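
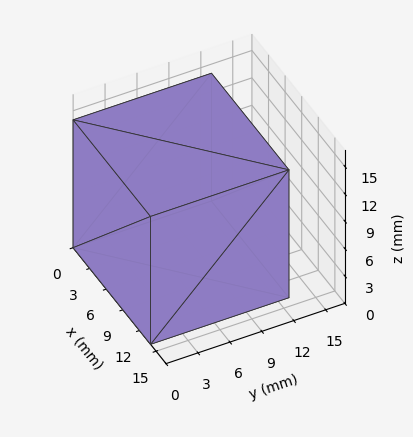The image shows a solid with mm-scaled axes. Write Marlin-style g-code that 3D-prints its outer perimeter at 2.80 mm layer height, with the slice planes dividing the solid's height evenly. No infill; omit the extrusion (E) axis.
Reading the render: the shape is a rectangular box, roughly 14 × 13 mm footprint and 14 mm tall (dimensions read to the nearest mm from the axis ticks). For the g-code, the solid's height is divided into equal slices at the stated Δz and each level perimeter traced with G1 moves after a G0 lift.

; perimeter-only toolpath
G21 ; units = mm
G90 ; absolute positioning
G28 ; home
; layer 1
G0 Z2.80
G0 X0.00 Y0.00
G1 X14.00 Y0.00
G1 X14.00 Y13.00
G1 X0.00 Y13.00
G1 X0.00 Y0.00
; layer 2
G0 Z5.60
G0 X0.00 Y0.00
G1 X14.00 Y0.00
G1 X14.00 Y13.00
G1 X0.00 Y13.00
G1 X0.00 Y0.00
; layer 3
G0 Z8.40
G0 X0.00 Y0.00
G1 X14.00 Y0.00
G1 X14.00 Y13.00
G1 X0.00 Y13.00
G1 X0.00 Y0.00
; layer 4
G0 Z11.20
G0 X0.00 Y0.00
G1 X14.00 Y0.00
G1 X14.00 Y13.00
G1 X0.00 Y13.00
G1 X0.00 Y0.00
; layer 5
G0 Z14.00
G0 X0.00 Y0.00
G1 X14.00 Y0.00
G1 X14.00 Y13.00
G1 X0.00 Y13.00
G1 X0.00 Y0.00
M2 ; end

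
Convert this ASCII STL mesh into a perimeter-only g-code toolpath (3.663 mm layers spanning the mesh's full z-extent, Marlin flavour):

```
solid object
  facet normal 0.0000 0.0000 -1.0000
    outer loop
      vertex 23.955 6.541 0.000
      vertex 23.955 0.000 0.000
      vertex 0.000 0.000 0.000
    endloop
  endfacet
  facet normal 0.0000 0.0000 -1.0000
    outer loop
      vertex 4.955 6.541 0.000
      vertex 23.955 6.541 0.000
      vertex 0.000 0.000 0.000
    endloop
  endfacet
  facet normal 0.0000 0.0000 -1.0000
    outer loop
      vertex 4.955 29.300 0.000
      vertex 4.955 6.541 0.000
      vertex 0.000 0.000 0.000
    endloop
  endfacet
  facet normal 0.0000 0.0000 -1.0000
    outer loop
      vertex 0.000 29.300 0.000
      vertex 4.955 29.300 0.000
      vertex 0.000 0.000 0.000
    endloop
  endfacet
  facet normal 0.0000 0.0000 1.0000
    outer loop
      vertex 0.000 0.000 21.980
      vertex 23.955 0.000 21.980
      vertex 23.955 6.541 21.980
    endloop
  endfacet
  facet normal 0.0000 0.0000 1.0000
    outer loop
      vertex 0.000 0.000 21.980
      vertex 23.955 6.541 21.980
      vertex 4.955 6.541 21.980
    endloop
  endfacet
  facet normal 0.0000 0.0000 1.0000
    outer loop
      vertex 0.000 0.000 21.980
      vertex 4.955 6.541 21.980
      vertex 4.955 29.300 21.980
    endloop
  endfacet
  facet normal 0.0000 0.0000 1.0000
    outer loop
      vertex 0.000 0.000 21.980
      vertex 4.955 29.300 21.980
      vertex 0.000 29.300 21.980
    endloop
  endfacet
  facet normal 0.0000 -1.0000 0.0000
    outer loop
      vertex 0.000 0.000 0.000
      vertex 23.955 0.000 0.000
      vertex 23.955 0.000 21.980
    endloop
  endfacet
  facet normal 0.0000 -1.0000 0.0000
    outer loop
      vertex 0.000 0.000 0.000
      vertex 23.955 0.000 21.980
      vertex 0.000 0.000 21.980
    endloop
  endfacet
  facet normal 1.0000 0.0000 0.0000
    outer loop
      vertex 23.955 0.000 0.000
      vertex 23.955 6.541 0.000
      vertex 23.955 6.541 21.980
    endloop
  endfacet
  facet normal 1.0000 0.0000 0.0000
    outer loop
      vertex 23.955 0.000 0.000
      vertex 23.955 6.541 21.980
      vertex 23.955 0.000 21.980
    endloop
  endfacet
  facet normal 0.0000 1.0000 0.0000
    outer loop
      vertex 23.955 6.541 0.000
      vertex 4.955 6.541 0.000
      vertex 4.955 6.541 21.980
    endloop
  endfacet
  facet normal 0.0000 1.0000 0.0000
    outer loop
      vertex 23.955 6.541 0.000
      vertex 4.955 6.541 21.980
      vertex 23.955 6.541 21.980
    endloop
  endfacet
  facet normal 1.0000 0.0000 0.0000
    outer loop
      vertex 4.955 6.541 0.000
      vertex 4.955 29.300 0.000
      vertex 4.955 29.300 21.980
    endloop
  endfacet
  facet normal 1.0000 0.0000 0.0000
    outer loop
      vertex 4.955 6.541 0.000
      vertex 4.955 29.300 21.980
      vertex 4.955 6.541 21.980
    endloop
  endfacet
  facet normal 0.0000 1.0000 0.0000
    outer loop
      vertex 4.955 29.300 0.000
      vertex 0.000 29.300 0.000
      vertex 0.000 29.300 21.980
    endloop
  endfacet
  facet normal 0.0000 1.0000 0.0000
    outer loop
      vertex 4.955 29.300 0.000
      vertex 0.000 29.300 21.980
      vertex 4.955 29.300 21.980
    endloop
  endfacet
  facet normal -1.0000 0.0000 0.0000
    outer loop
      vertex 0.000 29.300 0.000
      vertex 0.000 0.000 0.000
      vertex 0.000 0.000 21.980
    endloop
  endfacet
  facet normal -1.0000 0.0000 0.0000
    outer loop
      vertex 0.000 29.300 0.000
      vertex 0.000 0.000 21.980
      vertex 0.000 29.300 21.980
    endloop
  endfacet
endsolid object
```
; perimeter-only toolpath
G21 ; units = mm
G90 ; absolute positioning
G28 ; home
; layer 1
G0 Z3.663
G0 X0.000 Y0.000
G1 X23.955 Y0.000
G1 X23.955 Y6.541
G1 X4.955 Y6.541
G1 X4.955 Y29.300
G1 X0.000 Y29.300
G1 X0.000 Y0.000
; layer 2
G0 Z7.327
G0 X0.000 Y0.000
G1 X23.955 Y0.000
G1 X23.955 Y6.541
G1 X4.955 Y6.541
G1 X4.955 Y29.300
G1 X0.000 Y29.300
G1 X0.000 Y0.000
; layer 3
G0 Z10.990
G0 X0.000 Y0.000
G1 X23.955 Y0.000
G1 X23.955 Y6.541
G1 X4.955 Y6.541
G1 X4.955 Y29.300
G1 X0.000 Y29.300
G1 X0.000 Y0.000
; layer 4
G0 Z14.653
G0 X0.000 Y0.000
G1 X23.955 Y0.000
G1 X23.955 Y6.541
G1 X4.955 Y6.541
G1 X4.955 Y29.300
G1 X0.000 Y29.300
G1 X0.000 Y0.000
; layer 5
G0 Z18.317
G0 X0.000 Y0.000
G1 X23.955 Y0.000
G1 X23.955 Y6.541
G1 X4.955 Y6.541
G1 X4.955 Y29.300
G1 X0.000 Y29.300
G1 X0.000 Y0.000
; layer 6
G0 Z21.980
G0 X0.000 Y0.000
G1 X23.955 Y0.000
G1 X23.955 Y6.541
G1 X4.955 Y6.541
G1 X4.955 Y29.300
G1 X0.000 Y29.300
G1 X0.000 Y0.000
M2 ; end

The solid is an L-shaped prism: outer 24 × 29.3 mm, arm thicknesses ≈ 6.54 mm (horizontal) and 4.96 mm (vertical), extruded 22 mm in z. Slicing at Δz = 3.663 mm — 6 equal slices spanning the solid's height, so layer i sits at z = i·h/6 — gives 6 non-empty perimeters. Each is a 6-segment closed polygon; G0 lifts to the layer z and rapids to the start vertex, then G1 traces the edges.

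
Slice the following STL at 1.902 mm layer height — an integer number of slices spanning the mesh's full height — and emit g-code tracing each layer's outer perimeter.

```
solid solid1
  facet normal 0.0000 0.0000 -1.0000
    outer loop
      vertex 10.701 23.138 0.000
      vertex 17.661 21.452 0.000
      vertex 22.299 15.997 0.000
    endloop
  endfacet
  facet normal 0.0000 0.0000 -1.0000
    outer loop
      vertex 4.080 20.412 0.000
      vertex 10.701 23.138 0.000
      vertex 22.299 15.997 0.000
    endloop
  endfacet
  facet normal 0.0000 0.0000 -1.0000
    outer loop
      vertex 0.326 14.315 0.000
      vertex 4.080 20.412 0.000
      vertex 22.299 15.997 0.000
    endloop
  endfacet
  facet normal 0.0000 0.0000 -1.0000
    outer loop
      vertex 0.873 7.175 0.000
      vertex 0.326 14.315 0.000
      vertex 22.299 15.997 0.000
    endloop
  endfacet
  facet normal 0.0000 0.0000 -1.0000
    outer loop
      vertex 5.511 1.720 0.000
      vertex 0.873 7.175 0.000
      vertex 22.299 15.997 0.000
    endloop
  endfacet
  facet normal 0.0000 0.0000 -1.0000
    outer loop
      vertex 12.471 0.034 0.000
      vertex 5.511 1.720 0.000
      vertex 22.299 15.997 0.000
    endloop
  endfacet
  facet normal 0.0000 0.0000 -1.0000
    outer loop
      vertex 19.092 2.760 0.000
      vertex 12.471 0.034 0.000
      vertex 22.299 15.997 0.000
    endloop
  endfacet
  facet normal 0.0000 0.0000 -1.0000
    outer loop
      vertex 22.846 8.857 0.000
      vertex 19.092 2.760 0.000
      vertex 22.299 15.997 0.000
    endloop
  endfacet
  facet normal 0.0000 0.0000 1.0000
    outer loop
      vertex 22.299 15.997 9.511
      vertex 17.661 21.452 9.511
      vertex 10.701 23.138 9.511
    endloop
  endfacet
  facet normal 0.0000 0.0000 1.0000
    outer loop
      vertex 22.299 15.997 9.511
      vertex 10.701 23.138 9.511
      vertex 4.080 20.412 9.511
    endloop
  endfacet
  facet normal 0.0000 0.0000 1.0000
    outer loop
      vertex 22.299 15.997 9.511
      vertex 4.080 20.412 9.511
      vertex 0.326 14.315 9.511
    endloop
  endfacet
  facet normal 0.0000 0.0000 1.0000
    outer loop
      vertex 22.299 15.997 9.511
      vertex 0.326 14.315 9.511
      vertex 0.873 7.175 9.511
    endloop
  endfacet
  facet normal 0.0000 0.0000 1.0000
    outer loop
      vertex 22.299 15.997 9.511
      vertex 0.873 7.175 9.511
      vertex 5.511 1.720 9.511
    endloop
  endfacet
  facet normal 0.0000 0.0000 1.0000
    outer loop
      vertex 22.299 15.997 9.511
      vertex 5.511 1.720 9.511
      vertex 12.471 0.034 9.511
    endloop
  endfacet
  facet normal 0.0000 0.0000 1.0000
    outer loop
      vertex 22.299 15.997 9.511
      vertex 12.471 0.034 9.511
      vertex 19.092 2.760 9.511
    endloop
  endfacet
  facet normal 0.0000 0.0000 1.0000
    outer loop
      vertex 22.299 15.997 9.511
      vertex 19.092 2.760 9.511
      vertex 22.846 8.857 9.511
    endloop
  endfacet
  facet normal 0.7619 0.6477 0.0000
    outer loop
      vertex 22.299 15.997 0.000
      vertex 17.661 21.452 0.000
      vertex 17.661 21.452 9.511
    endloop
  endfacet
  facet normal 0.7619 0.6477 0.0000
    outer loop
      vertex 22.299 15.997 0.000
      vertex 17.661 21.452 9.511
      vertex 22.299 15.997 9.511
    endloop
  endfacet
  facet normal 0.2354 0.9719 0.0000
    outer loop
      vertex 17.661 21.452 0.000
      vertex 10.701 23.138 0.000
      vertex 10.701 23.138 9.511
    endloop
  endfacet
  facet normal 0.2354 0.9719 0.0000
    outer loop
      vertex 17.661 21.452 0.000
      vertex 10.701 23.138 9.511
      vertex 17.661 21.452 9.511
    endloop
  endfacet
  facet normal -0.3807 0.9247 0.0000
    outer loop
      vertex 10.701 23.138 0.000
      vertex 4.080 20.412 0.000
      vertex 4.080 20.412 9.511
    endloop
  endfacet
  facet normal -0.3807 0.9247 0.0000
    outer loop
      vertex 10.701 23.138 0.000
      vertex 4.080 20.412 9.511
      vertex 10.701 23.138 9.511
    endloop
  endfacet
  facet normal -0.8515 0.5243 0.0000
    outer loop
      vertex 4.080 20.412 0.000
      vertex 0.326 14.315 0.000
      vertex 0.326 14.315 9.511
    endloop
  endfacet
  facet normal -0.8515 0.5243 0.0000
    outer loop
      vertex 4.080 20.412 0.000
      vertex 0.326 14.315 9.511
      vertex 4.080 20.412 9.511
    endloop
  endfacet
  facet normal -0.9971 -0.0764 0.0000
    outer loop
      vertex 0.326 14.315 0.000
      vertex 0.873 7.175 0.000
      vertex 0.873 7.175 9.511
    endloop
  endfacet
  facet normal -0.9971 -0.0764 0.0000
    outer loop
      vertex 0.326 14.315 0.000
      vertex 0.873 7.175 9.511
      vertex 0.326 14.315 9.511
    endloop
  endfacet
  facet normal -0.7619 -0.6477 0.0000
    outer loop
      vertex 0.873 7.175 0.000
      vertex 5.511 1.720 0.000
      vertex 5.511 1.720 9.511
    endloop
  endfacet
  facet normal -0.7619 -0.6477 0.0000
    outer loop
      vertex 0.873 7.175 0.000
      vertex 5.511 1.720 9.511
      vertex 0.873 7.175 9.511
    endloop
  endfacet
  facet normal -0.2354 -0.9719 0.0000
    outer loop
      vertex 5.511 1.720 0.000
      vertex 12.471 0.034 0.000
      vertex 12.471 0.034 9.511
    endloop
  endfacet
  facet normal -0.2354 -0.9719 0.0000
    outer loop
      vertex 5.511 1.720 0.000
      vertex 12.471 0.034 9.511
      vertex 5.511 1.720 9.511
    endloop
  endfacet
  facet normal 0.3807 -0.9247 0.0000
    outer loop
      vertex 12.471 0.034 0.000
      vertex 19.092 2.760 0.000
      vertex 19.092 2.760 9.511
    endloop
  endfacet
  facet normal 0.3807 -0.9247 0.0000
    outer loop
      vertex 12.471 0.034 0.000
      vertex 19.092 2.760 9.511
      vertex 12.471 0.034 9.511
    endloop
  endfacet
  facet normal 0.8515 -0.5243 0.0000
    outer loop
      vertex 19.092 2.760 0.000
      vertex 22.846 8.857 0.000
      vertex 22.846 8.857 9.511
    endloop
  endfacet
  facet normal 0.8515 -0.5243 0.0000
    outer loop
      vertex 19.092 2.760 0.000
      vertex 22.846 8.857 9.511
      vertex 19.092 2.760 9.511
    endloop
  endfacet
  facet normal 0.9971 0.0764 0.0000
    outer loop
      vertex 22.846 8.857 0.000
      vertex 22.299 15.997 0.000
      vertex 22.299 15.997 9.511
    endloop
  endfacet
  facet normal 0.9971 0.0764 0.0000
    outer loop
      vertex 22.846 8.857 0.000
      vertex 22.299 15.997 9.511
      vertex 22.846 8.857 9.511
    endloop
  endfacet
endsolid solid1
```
; perimeter-only toolpath
G21 ; units = mm
G90 ; absolute positioning
G28 ; home
; layer 1
G0 Z1.902
G0 X22.299 Y15.997
G1 X17.661 Y21.452
G1 X10.701 Y23.138
G1 X4.080 Y20.412
G1 X0.326 Y14.315
G1 X0.873 Y7.175
G1 X5.511 Y1.720
G1 X12.471 Y0.034
G1 X19.092 Y2.760
G1 X22.846 Y8.857
G1 X22.299 Y15.997
; layer 2
G0 Z3.804
G0 X22.299 Y15.997
G1 X17.661 Y21.452
G1 X10.701 Y23.138
G1 X4.080 Y20.412
G1 X0.326 Y14.315
G1 X0.873 Y7.175
G1 X5.511 Y1.720
G1 X12.471 Y0.034
G1 X19.092 Y2.760
G1 X22.846 Y8.857
G1 X22.299 Y15.997
; layer 3
G0 Z5.707
G0 X22.299 Y15.997
G1 X17.661 Y21.452
G1 X10.701 Y23.138
G1 X4.080 Y20.412
G1 X0.326 Y14.315
G1 X0.873 Y7.175
G1 X5.511 Y1.720
G1 X12.471 Y0.034
G1 X19.092 Y2.760
G1 X22.846 Y8.857
G1 X22.299 Y15.997
; layer 4
G0 Z7.609
G0 X22.299 Y15.997
G1 X17.661 Y21.452
G1 X10.701 Y23.138
G1 X4.080 Y20.412
G1 X0.326 Y14.315
G1 X0.873 Y7.175
G1 X5.511 Y1.720
G1 X12.471 Y0.034
G1 X19.092 Y2.760
G1 X22.846 Y8.857
G1 X22.299 Y15.997
; layer 5
G0 Z9.511
G0 X22.299 Y15.997
G1 X17.661 Y21.452
G1 X10.701 Y23.138
G1 X4.080 Y20.412
G1 X0.326 Y14.315
G1 X0.873 Y7.175
G1 X5.511 Y1.720
G1 X12.471 Y0.034
G1 X19.092 Y2.760
G1 X22.846 Y8.857
G1 X22.299 Y15.997
M2 ; end

The solid is a regular 10-sided prism (a cylinder approximated with 10 flat sides), circumscribed radius ≈ 11.6 mm, height ≈ 9.51 mm. Slicing at Δz = 1.902 mm — 5 equal slices spanning the solid's height, so layer i sits at z = i·h/5 — gives 5 non-empty perimeters. Each is a 10-segment closed polygon; G0 lifts to the layer z and rapids to the start vertex, then G1 traces the edges.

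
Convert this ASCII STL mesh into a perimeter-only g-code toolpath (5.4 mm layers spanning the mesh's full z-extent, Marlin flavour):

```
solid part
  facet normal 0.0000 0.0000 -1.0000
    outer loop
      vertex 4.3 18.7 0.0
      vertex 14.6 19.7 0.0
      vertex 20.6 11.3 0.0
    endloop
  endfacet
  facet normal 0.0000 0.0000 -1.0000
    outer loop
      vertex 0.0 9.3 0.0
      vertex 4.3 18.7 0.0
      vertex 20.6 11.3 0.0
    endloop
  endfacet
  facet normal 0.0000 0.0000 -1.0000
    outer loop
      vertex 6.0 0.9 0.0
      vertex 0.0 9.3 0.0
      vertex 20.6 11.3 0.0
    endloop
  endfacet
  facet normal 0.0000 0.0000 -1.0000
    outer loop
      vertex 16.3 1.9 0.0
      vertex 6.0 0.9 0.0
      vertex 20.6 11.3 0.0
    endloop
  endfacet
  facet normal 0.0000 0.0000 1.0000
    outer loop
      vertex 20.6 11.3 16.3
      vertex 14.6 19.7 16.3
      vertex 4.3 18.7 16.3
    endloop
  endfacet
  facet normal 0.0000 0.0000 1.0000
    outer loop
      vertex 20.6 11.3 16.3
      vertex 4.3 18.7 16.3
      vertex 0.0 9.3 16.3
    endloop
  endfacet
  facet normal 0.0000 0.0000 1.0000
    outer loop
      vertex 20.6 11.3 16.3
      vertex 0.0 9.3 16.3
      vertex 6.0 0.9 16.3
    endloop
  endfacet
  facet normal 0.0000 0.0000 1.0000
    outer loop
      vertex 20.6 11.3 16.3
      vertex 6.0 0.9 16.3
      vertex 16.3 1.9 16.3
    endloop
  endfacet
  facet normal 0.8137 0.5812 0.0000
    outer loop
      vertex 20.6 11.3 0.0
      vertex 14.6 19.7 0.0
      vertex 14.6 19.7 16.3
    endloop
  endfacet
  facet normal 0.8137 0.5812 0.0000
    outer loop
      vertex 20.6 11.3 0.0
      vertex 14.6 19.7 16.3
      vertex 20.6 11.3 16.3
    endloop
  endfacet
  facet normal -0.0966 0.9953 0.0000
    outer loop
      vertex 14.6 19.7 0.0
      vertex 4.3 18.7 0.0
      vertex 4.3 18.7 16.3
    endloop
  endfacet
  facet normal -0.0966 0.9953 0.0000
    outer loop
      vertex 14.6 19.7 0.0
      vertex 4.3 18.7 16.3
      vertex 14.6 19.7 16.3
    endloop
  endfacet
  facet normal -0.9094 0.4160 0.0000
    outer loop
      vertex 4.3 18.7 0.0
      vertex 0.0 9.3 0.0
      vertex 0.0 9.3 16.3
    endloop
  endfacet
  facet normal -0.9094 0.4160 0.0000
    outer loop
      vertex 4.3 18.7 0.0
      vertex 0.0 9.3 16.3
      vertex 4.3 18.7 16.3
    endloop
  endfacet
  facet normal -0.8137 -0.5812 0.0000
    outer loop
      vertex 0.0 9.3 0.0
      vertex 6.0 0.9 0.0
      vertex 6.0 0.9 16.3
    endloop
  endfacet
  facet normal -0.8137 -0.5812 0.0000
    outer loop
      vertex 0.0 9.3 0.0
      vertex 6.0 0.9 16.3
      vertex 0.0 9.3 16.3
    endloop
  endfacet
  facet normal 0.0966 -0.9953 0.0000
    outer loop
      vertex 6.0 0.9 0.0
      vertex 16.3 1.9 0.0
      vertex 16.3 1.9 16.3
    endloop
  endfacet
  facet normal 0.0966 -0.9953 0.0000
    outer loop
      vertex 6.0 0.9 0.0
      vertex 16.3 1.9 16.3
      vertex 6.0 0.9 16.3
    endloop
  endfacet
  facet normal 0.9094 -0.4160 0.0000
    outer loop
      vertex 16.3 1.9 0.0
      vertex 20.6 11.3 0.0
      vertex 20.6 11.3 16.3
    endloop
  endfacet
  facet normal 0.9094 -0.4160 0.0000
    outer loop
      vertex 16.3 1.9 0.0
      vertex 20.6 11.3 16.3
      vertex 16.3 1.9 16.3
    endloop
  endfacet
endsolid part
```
; perimeter-only toolpath
G21 ; units = mm
G90 ; absolute positioning
G28 ; home
; layer 1
G0 Z5.4
G0 X20.6 Y11.3
G1 X14.6 Y19.7
G1 X4.3 Y18.7
G1 X0.0 Y9.3
G1 X6.0 Y0.9
G1 X16.3 Y1.9
G1 X20.6 Y11.3
; layer 2
G0 Z10.9
G0 X20.6 Y11.3
G1 X14.6 Y19.7
G1 X4.3 Y18.7
G1 X0.0 Y9.3
G1 X6.0 Y0.9
G1 X16.3 Y1.9
G1 X20.6 Y11.3
; layer 3
G0 Z16.3
G0 X20.6 Y11.3
G1 X14.6 Y19.7
G1 X4.3 Y18.7
G1 X0.0 Y9.3
G1 X6.0 Y0.9
G1 X16.3 Y1.9
G1 X20.6 Y11.3
M2 ; end

The solid is a regular 6-sided prism (a cylinder approximated with 6 flat sides), circumscribed radius ≈ 10.3 mm, height ≈ 16.3 mm. Slicing at Δz = 5.4 mm — 3 equal slices spanning the solid's height, so layer i sits at z = i·h/3 — gives 3 non-empty perimeters. Each is a 6-segment closed polygon; G0 lifts to the layer z and rapids to the start vertex, then G1 traces the edges.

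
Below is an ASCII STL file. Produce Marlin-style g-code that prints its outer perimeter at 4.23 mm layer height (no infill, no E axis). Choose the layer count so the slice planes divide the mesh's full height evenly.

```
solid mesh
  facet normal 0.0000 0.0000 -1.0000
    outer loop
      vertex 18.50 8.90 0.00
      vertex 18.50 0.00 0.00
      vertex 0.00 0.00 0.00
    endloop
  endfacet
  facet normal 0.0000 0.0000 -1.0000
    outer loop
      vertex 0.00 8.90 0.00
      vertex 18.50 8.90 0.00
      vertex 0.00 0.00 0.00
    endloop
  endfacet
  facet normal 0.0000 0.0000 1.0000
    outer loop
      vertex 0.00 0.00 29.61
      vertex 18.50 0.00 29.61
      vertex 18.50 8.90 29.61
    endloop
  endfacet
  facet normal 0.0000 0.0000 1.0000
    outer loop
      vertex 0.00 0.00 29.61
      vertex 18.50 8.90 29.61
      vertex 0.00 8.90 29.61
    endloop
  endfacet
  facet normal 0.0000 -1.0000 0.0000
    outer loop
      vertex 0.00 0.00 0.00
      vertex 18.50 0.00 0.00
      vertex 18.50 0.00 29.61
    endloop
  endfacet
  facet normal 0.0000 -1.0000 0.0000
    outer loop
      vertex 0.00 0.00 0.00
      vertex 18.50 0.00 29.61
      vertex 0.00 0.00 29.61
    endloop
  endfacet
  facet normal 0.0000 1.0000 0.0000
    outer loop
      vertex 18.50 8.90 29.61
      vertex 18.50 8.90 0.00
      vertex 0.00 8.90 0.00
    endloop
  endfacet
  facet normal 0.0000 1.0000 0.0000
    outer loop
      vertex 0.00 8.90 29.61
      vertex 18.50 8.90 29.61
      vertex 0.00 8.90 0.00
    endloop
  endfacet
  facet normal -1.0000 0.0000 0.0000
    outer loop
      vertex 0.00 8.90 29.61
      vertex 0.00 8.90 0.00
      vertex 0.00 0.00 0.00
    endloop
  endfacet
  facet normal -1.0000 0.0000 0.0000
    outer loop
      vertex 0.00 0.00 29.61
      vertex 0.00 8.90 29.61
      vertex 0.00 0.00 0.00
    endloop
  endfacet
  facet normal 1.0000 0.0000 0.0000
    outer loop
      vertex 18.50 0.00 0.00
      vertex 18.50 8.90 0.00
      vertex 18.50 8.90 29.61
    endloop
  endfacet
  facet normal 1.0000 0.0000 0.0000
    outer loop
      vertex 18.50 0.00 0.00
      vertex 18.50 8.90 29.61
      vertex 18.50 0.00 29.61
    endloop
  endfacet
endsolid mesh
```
; perimeter-only toolpath
G21 ; units = mm
G90 ; absolute positioning
G28 ; home
; layer 1
G0 Z4.23
G0 X0.00 Y0.00
G1 X18.50 Y0.00
G1 X18.50 Y8.90
G1 X0.00 Y8.90
G1 X0.00 Y0.00
; layer 2
G0 Z8.46
G0 X0.00 Y0.00
G1 X18.50 Y0.00
G1 X18.50 Y8.90
G1 X0.00 Y8.90
G1 X0.00 Y0.00
; layer 3
G0 Z12.69
G0 X0.00 Y0.00
G1 X18.50 Y0.00
G1 X18.50 Y8.90
G1 X0.00 Y8.90
G1 X0.00 Y0.00
; layer 4
G0 Z16.92
G0 X0.00 Y0.00
G1 X18.50 Y0.00
G1 X18.50 Y8.90
G1 X0.00 Y8.90
G1 X0.00 Y0.00
; layer 5
G0 Z21.15
G0 X0.00 Y0.00
G1 X18.50 Y0.00
G1 X18.50 Y8.90
G1 X0.00 Y8.90
G1 X0.00 Y0.00
; layer 6
G0 Z25.38
G0 X0.00 Y0.00
G1 X18.50 Y0.00
G1 X18.50 Y8.90
G1 X0.00 Y8.90
G1 X0.00 Y0.00
; layer 7
G0 Z29.61
G0 X0.00 Y0.00
G1 X18.50 Y0.00
G1 X18.50 Y8.90
G1 X0.00 Y8.90
G1 X0.00 Y0.00
M2 ; end

The solid is a rectangular box, roughly 18.5 × 8.9 mm footprint and 29.6 mm tall. Slicing at Δz = 4.23 mm — 7 equal slices spanning the solid's height, so layer i sits at z = i·h/7 — gives 7 non-empty perimeters. Each is a 4-segment closed polygon; G0 lifts to the layer z and rapids to the start vertex, then G1 traces the edges.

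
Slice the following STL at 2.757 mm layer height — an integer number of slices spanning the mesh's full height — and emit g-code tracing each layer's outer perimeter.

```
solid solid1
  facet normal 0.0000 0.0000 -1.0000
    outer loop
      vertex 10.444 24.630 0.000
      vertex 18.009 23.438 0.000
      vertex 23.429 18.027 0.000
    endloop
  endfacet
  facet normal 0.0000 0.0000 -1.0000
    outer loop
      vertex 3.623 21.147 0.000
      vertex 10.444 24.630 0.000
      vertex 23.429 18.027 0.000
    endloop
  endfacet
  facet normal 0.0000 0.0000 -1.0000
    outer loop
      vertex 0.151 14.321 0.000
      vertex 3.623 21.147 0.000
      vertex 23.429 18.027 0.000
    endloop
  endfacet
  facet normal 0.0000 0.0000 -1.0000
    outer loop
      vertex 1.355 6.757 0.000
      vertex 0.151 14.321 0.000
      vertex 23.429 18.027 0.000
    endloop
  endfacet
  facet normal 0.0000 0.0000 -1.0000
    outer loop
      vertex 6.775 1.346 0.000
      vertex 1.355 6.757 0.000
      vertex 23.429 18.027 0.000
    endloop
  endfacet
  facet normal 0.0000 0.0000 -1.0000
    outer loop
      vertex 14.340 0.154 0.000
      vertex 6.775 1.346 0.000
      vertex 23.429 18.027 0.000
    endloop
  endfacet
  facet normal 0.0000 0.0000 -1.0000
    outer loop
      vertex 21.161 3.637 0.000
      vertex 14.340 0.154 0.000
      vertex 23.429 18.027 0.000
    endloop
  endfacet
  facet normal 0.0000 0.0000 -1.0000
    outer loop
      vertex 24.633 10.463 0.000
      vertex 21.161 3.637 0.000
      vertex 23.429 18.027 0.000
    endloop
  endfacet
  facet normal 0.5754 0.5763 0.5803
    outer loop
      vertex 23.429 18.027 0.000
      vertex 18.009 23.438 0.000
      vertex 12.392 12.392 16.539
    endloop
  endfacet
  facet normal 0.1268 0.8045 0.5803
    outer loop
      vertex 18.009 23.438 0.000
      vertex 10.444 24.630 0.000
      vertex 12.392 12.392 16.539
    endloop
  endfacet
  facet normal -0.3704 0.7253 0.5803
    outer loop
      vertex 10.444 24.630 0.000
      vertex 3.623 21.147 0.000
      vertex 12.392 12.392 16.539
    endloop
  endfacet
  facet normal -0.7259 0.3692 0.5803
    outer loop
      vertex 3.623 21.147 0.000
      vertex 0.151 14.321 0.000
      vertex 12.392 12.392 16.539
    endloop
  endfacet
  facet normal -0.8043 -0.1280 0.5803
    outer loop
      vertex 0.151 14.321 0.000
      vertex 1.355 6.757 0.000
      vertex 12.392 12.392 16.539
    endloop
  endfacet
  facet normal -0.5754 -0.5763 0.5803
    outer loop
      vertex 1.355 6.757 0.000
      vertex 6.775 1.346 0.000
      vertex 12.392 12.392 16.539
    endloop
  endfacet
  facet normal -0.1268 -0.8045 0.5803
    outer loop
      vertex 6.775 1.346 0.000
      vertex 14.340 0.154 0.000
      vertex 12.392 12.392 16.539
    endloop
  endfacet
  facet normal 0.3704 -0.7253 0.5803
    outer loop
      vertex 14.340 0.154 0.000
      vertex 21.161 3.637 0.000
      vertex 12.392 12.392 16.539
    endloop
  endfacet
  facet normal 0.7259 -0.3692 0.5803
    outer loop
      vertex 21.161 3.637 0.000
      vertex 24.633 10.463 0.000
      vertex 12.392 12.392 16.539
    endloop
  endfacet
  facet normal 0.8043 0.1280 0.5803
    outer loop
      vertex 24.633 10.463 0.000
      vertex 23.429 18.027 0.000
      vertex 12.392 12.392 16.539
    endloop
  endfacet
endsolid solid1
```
; perimeter-only toolpath
G21 ; units = mm
G90 ; absolute positioning
G28 ; home
; layer 1
G0 Z2.757
G0 X21.589 Y17.088
G1 X17.073 Y21.597
G1 X10.769 Y22.590
G1 X5.085 Y19.688
G1 X2.191 Y14.000
G1 X3.195 Y7.696
G1 X7.711 Y3.187
G1 X14.015 Y2.194
G1 X19.700 Y5.096
G1 X22.593 Y10.784
G1 X21.589 Y17.088
; layer 2
G0 Z5.513
G0 X19.750 Y16.149
G1 X16.137 Y19.756
G1 X11.093 Y20.551
G1 X6.546 Y18.229
G1 X4.231 Y13.678
G1 X5.034 Y8.635
G1 X8.647 Y5.028
G1 X13.691 Y4.233
G1 X18.238 Y6.555
G1 X20.553 Y11.106
G1 X19.750 Y16.149
; layer 3
G0 Z8.270
G0 X17.910 Y15.210
G1 X15.200 Y17.915
G1 X11.418 Y18.511
G1 X8.008 Y16.770
G1 X6.271 Y13.357
G1 X6.873 Y9.575
G1 X9.584 Y6.869
G1 X13.366 Y6.273
G1 X16.776 Y8.014
G1 X18.512 Y11.427
G1 X17.910 Y15.210
; layer 4
G0 Z11.026
G0 X16.071 Y14.270
G1 X14.264 Y16.074
G1 X11.743 Y16.471
G1 X9.469 Y15.310
G1 X8.312 Y13.035
G1 X8.713 Y10.514
G1 X10.520 Y8.710
G1 X13.041 Y8.313
G1 X15.315 Y9.474
G1 X16.472 Y11.749
G1 X16.071 Y14.270
; layer 5
G0 Z13.783
G0 X14.231 Y13.331
G1 X13.328 Y14.233
G1 X12.067 Y14.432
G1 X10.930 Y13.851
G1 X10.352 Y12.713
G1 X10.553 Y11.453
G1 X11.456 Y10.551
G1 X12.717 Y10.352
G1 X13.853 Y10.933
G1 X14.432 Y12.070
G1 X14.231 Y13.331
M2 ; end

The solid is a regular 10-sided pyramid, base circumscribed radius ≈ 12.4 mm, apex at z ≈ 16.5 mm. Slicing at Δz = 2.757 mm — 6 equal slices spanning the solid's height, so layer i sits at z = i·h/6 — gives 5 non-empty perimeters. Each is a 10-segment closed polygon; G0 lifts to the layer z and rapids to the start vertex, then G1 traces the edges. The cross-section shrinks linearly with z (the slice at the apex is degenerate and omitted).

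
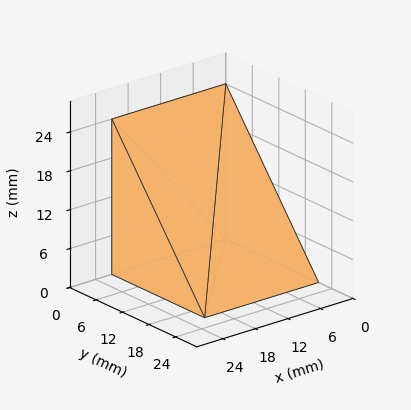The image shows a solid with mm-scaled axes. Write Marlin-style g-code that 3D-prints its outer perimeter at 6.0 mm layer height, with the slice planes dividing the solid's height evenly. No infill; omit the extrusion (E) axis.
Reading the render: the shape is a wedge (ramp): 21 × 21 mm base, rising to 24 mm along the y=0 edge and sloping linearly to z=0 at y=21 (dimensions read to the nearest mm from the axis ticks). For the g-code, the solid's height is divided into equal slices at the stated Δz and each level perimeter traced with G1 moves after a G0 lift.

; perimeter-only toolpath
G21 ; units = mm
G90 ; absolute positioning
G28 ; home
; layer 1
G0 Z6.0
G0 X0.0 Y0.0
G1 X21.0 Y0.0
G1 X21.0 Y15.8
G1 X0.0 Y15.8
G1 X0.0 Y0.0
; layer 2
G0 Z12.0
G0 X0.0 Y0.0
G1 X21.0 Y0.0
G1 X21.0 Y10.5
G1 X0.0 Y10.5
G1 X0.0 Y0.0
; layer 3
G0 Z18.0
G0 X0.0 Y0.0
G1 X21.0 Y0.0
G1 X21.0 Y5.2
G1 X0.0 Y5.2
G1 X0.0 Y0.0
M2 ; end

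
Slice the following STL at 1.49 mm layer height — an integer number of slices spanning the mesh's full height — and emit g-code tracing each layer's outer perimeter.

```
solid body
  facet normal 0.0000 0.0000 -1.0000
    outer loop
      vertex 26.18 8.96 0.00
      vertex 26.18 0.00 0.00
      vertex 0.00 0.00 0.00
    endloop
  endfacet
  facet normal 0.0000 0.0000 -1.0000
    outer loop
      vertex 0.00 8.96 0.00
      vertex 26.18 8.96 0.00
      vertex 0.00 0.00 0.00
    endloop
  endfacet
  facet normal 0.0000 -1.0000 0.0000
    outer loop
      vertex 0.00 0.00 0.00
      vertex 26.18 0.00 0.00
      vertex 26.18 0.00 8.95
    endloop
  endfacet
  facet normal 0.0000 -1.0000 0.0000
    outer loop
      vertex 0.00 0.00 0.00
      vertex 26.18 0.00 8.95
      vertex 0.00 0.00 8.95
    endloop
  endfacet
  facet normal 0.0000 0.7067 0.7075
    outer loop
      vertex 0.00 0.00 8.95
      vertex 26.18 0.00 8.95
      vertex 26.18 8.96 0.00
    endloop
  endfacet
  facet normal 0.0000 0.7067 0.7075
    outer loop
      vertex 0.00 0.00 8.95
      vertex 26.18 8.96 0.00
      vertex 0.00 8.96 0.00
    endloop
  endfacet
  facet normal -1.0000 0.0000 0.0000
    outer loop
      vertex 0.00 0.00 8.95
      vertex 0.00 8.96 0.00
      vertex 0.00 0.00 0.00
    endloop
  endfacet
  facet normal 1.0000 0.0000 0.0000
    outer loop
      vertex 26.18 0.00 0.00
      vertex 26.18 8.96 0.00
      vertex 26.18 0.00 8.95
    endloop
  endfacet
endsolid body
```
; perimeter-only toolpath
G21 ; units = mm
G90 ; absolute positioning
G28 ; home
; layer 1
G0 Z1.49
G0 X0.00 Y0.00
G1 X26.18 Y0.00
G1 X26.18 Y7.47
G1 X0.00 Y7.47
G1 X0.00 Y0.00
; layer 2
G0 Z2.98
G0 X0.00 Y0.00
G1 X26.18 Y0.00
G1 X26.18 Y5.97
G1 X0.00 Y5.97
G1 X0.00 Y0.00
; layer 3
G0 Z4.47
G0 X0.00 Y0.00
G1 X26.18 Y0.00
G1 X26.18 Y4.48
G1 X0.00 Y4.48
G1 X0.00 Y0.00
; layer 4
G0 Z5.97
G0 X0.00 Y0.00
G1 X26.18 Y0.00
G1 X26.18 Y2.99
G1 X0.00 Y2.99
G1 X0.00 Y0.00
; layer 5
G0 Z7.46
G0 X0.00 Y0.00
G1 X26.18 Y0.00
G1 X26.18 Y1.49
G1 X0.00 Y1.49
G1 X0.00 Y0.00
M2 ; end

The solid is a wedge (ramp): 26.2 × 8.96 mm base, rising to 8.95 mm along the y=0 edge and sloping linearly to z=0 at y=8.96. Slicing at Δz = 1.49 mm — 6 equal slices spanning the solid's height, so layer i sits at z = i·h/6 — gives 5 non-empty perimeters. Each is a 4-segment closed polygon; G0 lifts to the layer z and rapids to the start vertex, then G1 traces the edges. The cross-section shrinks linearly with z (the slice at the apex is degenerate and omitted).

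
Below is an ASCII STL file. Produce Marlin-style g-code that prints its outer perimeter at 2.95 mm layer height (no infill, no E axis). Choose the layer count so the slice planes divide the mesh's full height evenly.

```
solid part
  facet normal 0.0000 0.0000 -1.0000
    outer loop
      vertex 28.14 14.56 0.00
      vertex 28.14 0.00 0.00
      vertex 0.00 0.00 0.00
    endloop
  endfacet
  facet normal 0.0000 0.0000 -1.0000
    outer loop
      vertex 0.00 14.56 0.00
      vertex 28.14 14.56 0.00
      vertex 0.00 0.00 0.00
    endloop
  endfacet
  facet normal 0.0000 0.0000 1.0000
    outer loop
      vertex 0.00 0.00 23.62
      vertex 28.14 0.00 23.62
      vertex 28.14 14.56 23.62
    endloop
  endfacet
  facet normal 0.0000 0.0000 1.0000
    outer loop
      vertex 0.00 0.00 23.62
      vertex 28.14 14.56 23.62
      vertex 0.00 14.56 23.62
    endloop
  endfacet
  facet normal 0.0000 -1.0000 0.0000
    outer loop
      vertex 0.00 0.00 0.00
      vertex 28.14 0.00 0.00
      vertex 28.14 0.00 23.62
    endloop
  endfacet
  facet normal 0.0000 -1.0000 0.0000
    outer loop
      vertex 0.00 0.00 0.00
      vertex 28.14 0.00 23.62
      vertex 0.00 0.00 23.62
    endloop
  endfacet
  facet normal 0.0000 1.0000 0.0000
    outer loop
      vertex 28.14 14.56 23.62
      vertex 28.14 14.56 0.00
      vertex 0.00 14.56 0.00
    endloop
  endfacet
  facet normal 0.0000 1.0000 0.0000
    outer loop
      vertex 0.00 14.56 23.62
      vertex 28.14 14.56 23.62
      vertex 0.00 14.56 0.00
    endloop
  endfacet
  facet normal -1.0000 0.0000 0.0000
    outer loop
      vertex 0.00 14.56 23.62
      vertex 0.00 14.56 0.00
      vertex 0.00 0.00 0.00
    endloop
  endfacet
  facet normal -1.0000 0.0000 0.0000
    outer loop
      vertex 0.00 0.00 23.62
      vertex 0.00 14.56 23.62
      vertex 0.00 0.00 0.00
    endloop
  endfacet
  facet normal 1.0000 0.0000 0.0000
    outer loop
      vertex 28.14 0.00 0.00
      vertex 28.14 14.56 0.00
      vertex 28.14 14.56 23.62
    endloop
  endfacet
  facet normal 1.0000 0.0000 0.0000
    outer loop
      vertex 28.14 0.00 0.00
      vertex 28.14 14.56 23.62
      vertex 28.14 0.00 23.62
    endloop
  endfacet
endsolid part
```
; perimeter-only toolpath
G21 ; units = mm
G90 ; absolute positioning
G28 ; home
; layer 1
G0 Z2.95
G0 X0.00 Y0.00
G1 X28.14 Y0.00
G1 X28.14 Y14.56
G1 X0.00 Y14.56
G1 X0.00 Y0.00
; layer 2
G0 Z5.91
G0 X0.00 Y0.00
G1 X28.14 Y0.00
G1 X28.14 Y14.56
G1 X0.00 Y14.56
G1 X0.00 Y0.00
; layer 3
G0 Z8.86
G0 X0.00 Y0.00
G1 X28.14 Y0.00
G1 X28.14 Y14.56
G1 X0.00 Y14.56
G1 X0.00 Y0.00
; layer 4
G0 Z11.81
G0 X0.00 Y0.00
G1 X28.14 Y0.00
G1 X28.14 Y14.56
G1 X0.00 Y14.56
G1 X0.00 Y0.00
; layer 5
G0 Z14.76
G0 X0.00 Y0.00
G1 X28.14 Y0.00
G1 X28.14 Y14.56
G1 X0.00 Y14.56
G1 X0.00 Y0.00
; layer 6
G0 Z17.71
G0 X0.00 Y0.00
G1 X28.14 Y0.00
G1 X28.14 Y14.56
G1 X0.00 Y14.56
G1 X0.00 Y0.00
; layer 7
G0 Z20.67
G0 X0.00 Y0.00
G1 X28.14 Y0.00
G1 X28.14 Y14.56
G1 X0.00 Y14.56
G1 X0.00 Y0.00
; layer 8
G0 Z23.62
G0 X0.00 Y0.00
G1 X28.14 Y0.00
G1 X28.14 Y14.56
G1 X0.00 Y14.56
G1 X0.00 Y0.00
M2 ; end

The solid is a rectangular box, roughly 28.1 × 14.6 mm footprint and 23.6 mm tall. Slicing at Δz = 2.95 mm — 8 equal slices spanning the solid's height, so layer i sits at z = i·h/8 — gives 8 non-empty perimeters. Each is a 4-segment closed polygon; G0 lifts to the layer z and rapids to the start vertex, then G1 traces the edges.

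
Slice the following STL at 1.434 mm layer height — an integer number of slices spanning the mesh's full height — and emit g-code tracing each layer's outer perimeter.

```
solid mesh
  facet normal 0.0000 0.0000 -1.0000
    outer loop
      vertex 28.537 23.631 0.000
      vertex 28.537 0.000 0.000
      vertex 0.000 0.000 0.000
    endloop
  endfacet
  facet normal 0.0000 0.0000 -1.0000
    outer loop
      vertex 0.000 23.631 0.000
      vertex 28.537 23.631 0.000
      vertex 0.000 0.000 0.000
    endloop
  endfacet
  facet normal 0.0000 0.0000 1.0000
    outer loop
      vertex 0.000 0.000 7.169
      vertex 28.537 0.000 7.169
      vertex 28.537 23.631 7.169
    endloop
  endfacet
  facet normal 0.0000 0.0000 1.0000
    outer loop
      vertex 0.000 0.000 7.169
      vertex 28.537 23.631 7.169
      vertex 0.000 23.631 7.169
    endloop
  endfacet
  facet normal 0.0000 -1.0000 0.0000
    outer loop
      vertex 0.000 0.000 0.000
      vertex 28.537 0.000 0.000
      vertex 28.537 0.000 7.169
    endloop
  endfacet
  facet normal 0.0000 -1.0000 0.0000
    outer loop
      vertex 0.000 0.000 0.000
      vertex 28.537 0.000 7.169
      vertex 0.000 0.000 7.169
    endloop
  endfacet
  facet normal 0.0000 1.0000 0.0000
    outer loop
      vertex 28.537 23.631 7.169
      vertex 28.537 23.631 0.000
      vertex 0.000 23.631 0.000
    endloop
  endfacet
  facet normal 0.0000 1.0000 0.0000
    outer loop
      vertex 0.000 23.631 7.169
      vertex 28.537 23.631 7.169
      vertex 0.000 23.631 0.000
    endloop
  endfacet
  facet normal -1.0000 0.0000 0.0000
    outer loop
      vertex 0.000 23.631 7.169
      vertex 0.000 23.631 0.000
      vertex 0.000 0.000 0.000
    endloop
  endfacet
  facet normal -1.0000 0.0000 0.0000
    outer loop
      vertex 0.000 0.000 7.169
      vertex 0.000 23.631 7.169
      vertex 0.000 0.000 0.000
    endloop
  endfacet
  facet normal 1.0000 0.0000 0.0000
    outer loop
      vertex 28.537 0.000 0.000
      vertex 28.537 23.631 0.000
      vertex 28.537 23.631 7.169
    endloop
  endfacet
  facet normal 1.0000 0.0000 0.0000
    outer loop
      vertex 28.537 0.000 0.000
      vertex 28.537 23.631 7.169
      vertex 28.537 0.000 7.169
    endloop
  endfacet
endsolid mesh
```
; perimeter-only toolpath
G21 ; units = mm
G90 ; absolute positioning
G28 ; home
; layer 1
G0 Z1.434
G0 X0.000 Y0.000
G1 X28.537 Y0.000
G1 X28.537 Y23.631
G1 X0.000 Y23.631
G1 X0.000 Y0.000
; layer 2
G0 Z2.868
G0 X0.000 Y0.000
G1 X28.537 Y0.000
G1 X28.537 Y23.631
G1 X0.000 Y23.631
G1 X0.000 Y0.000
; layer 3
G0 Z4.301
G0 X0.000 Y0.000
G1 X28.537 Y0.000
G1 X28.537 Y23.631
G1 X0.000 Y23.631
G1 X0.000 Y0.000
; layer 4
G0 Z5.735
G0 X0.000 Y0.000
G1 X28.537 Y0.000
G1 X28.537 Y23.631
G1 X0.000 Y23.631
G1 X0.000 Y0.000
; layer 5
G0 Z7.169
G0 X0.000 Y0.000
G1 X28.537 Y0.000
G1 X28.537 Y23.631
G1 X0.000 Y23.631
G1 X0.000 Y0.000
M2 ; end

The solid is a rectangular box, roughly 28.5 × 23.6 mm footprint and 7.17 mm tall. Slicing at Δz = 1.434 mm — 5 equal slices spanning the solid's height, so layer i sits at z = i·h/5 — gives 5 non-empty perimeters. Each is a 4-segment closed polygon; G0 lifts to the layer z and rapids to the start vertex, then G1 traces the edges.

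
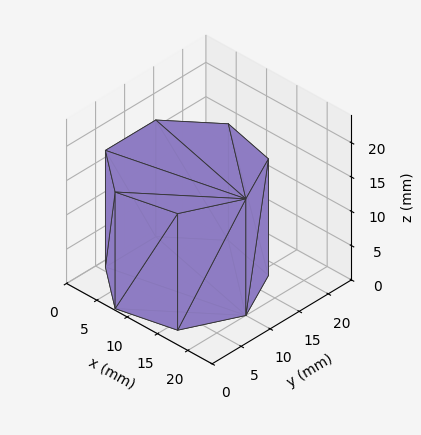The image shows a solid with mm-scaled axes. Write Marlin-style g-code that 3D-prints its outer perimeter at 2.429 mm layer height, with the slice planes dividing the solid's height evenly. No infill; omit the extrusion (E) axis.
Reading the render: the shape is a regular 7-sided prism (a cylinder approximated with 7 flat sides), circumscribed radius ≈ 10 mm, height ≈ 17 mm (dimensions read to the nearest mm from the axis ticks). For the g-code, the solid's height is divided into equal slices at the stated Δz and each level perimeter traced with G1 moves after a G0 lift.

; perimeter-only toolpath
G21 ; units = mm
G90 ; absolute positioning
G28 ; home
; layer 1
G0 Z2.429
G0 X20.000 Y10.000
G1 X16.235 Y17.818
G1 X7.775 Y19.749
G1 X0.990 Y14.339
G1 X0.990 Y5.661
G1 X7.775 Y0.251
G1 X16.235 Y2.182
G1 X20.000 Y10.000
; layer 2
G0 Z4.857
G0 X20.000 Y10.000
G1 X16.235 Y17.818
G1 X7.775 Y19.749
G1 X0.990 Y14.339
G1 X0.990 Y5.661
G1 X7.775 Y0.251
G1 X16.235 Y2.182
G1 X20.000 Y10.000
; layer 3
G0 Z7.286
G0 X20.000 Y10.000
G1 X16.235 Y17.818
G1 X7.775 Y19.749
G1 X0.990 Y14.339
G1 X0.990 Y5.661
G1 X7.775 Y0.251
G1 X16.235 Y2.182
G1 X20.000 Y10.000
; layer 4
G0 Z9.714
G0 X20.000 Y10.000
G1 X16.235 Y17.818
G1 X7.775 Y19.749
G1 X0.990 Y14.339
G1 X0.990 Y5.661
G1 X7.775 Y0.251
G1 X16.235 Y2.182
G1 X20.000 Y10.000
; layer 5
G0 Z12.143
G0 X20.000 Y10.000
G1 X16.235 Y17.818
G1 X7.775 Y19.749
G1 X0.990 Y14.339
G1 X0.990 Y5.661
G1 X7.775 Y0.251
G1 X16.235 Y2.182
G1 X20.000 Y10.000
; layer 6
G0 Z14.571
G0 X20.000 Y10.000
G1 X16.235 Y17.818
G1 X7.775 Y19.749
G1 X0.990 Y14.339
G1 X0.990 Y5.661
G1 X7.775 Y0.251
G1 X16.235 Y2.182
G1 X20.000 Y10.000
; layer 7
G0 Z17.000
G0 X20.000 Y10.000
G1 X16.235 Y17.818
G1 X7.775 Y19.749
G1 X0.990 Y14.339
G1 X0.990 Y5.661
G1 X7.775 Y0.251
G1 X16.235 Y2.182
G1 X20.000 Y10.000
M2 ; end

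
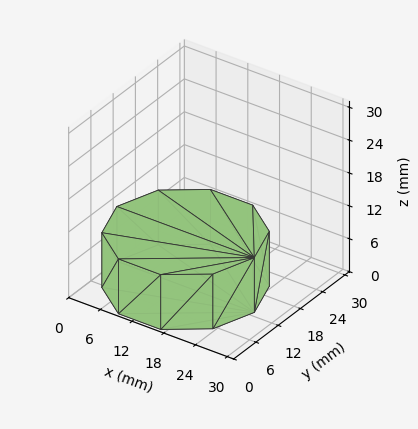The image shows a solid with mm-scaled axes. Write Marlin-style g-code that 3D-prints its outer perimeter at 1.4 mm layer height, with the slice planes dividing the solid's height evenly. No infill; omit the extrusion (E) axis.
Reading the render: the shape is a regular 10-sided prism (a cylinder approximated with 10 flat sides), circumscribed radius ≈ 13 mm, height ≈ 10 mm (dimensions read to the nearest mm from the axis ticks). For the g-code, the solid's height is divided into equal slices at the stated Δz and each level perimeter traced with G1 moves after a G0 lift.

; perimeter-only toolpath
G21 ; units = mm
G90 ; absolute positioning
G28 ; home
; layer 1
G0 Z1.4
G0 X26.0 Y13.0
G1 X23.5 Y20.6
G1 X17.0 Y25.4
G1 X9.0 Y25.4
G1 X2.5 Y20.6
G1 X0.0 Y13.0
G1 X2.5 Y5.4
G1 X9.0 Y0.6
G1 X17.0 Y0.6
G1 X23.5 Y5.4
G1 X26.0 Y13.0
; layer 2
G0 Z2.9
G0 X26.0 Y13.0
G1 X23.5 Y20.6
G1 X17.0 Y25.4
G1 X9.0 Y25.4
G1 X2.5 Y20.6
G1 X0.0 Y13.0
G1 X2.5 Y5.4
G1 X9.0 Y0.6
G1 X17.0 Y0.6
G1 X23.5 Y5.4
G1 X26.0 Y13.0
; layer 3
G0 Z4.3
G0 X26.0 Y13.0
G1 X23.5 Y20.6
G1 X17.0 Y25.4
G1 X9.0 Y25.4
G1 X2.5 Y20.6
G1 X0.0 Y13.0
G1 X2.5 Y5.4
G1 X9.0 Y0.6
G1 X17.0 Y0.6
G1 X23.5 Y5.4
G1 X26.0 Y13.0
; layer 4
G0 Z5.7
G0 X26.0 Y13.0
G1 X23.5 Y20.6
G1 X17.0 Y25.4
G1 X9.0 Y25.4
G1 X2.5 Y20.6
G1 X0.0 Y13.0
G1 X2.5 Y5.4
G1 X9.0 Y0.6
G1 X17.0 Y0.6
G1 X23.5 Y5.4
G1 X26.0 Y13.0
; layer 5
G0 Z7.1
G0 X26.0 Y13.0
G1 X23.5 Y20.6
G1 X17.0 Y25.4
G1 X9.0 Y25.4
G1 X2.5 Y20.6
G1 X0.0 Y13.0
G1 X2.5 Y5.4
G1 X9.0 Y0.6
G1 X17.0 Y0.6
G1 X23.5 Y5.4
G1 X26.0 Y13.0
; layer 6
G0 Z8.6
G0 X26.0 Y13.0
G1 X23.5 Y20.6
G1 X17.0 Y25.4
G1 X9.0 Y25.4
G1 X2.5 Y20.6
G1 X0.0 Y13.0
G1 X2.5 Y5.4
G1 X9.0 Y0.6
G1 X17.0 Y0.6
G1 X23.5 Y5.4
G1 X26.0 Y13.0
; layer 7
G0 Z10.0
G0 X26.0 Y13.0
G1 X23.5 Y20.6
G1 X17.0 Y25.4
G1 X9.0 Y25.4
G1 X2.5 Y20.6
G1 X0.0 Y13.0
G1 X2.5 Y5.4
G1 X9.0 Y0.6
G1 X17.0 Y0.6
G1 X23.5 Y5.4
G1 X26.0 Y13.0
M2 ; end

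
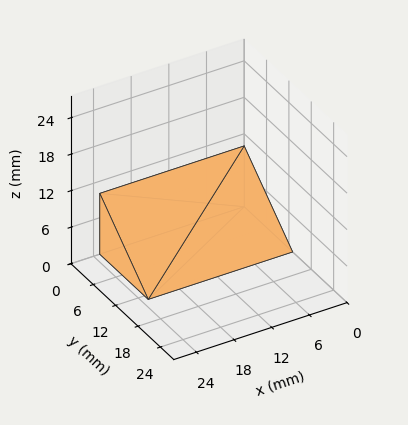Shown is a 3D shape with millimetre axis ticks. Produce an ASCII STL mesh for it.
Reading the render: the shape is a wedge (ramp): 23 × 13 mm base, rising to 10 mm along the y=0 edge and sloping linearly to z=0 at y=13 (dimensions read to the nearest mm from the axis ticks). For the STL, each face is triangulated and given an outward normal.

solid part
  facet normal 0.0000 0.0000 -1.0000
    outer loop
      vertex 23.00 13.00 0.00
      vertex 23.00 0.00 0.00
      vertex 0.00 0.00 0.00
    endloop
  endfacet
  facet normal 0.0000 0.0000 -1.0000
    outer loop
      vertex 0.00 13.00 0.00
      vertex 23.00 13.00 0.00
      vertex 0.00 0.00 0.00
    endloop
  endfacet
  facet normal 0.0000 -1.0000 0.0000
    outer loop
      vertex 0.00 0.00 0.00
      vertex 23.00 0.00 0.00
      vertex 23.00 0.00 10.00
    endloop
  endfacet
  facet normal 0.0000 -1.0000 0.0000
    outer loop
      vertex 0.00 0.00 0.00
      vertex 23.00 0.00 10.00
      vertex 0.00 0.00 10.00
    endloop
  endfacet
  facet normal 0.0000 0.6097 0.7926
    outer loop
      vertex 0.00 0.00 10.00
      vertex 23.00 0.00 10.00
      vertex 23.00 13.00 0.00
    endloop
  endfacet
  facet normal 0.0000 0.6097 0.7926
    outer loop
      vertex 0.00 0.00 10.00
      vertex 23.00 13.00 0.00
      vertex 0.00 13.00 0.00
    endloop
  endfacet
  facet normal -1.0000 0.0000 0.0000
    outer loop
      vertex 0.00 0.00 10.00
      vertex 0.00 13.00 0.00
      vertex 0.00 0.00 0.00
    endloop
  endfacet
  facet normal 1.0000 0.0000 0.0000
    outer loop
      vertex 23.00 0.00 0.00
      vertex 23.00 13.00 0.00
      vertex 23.00 0.00 10.00
    endloop
  endfacet
endsolid part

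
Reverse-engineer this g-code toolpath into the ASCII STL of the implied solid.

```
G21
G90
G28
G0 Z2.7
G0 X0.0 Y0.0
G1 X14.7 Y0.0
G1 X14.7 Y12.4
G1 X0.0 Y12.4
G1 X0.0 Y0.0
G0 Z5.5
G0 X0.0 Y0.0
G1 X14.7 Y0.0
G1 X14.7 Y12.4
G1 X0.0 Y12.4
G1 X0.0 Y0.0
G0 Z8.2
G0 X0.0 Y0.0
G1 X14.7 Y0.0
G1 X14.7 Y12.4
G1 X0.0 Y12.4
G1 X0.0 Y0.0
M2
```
solid part
  facet normal 0.0000 0.0000 -1.0000
    outer loop
      vertex 14.7 12.4 0.0
      vertex 14.7 0.0 0.0
      vertex 0.0 0.0 0.0
    endloop
  endfacet
  facet normal 0.0000 0.0000 -1.0000
    outer loop
      vertex 0.0 12.4 0.0
      vertex 14.7 12.4 0.0
      vertex 0.0 0.0 0.0
    endloop
  endfacet
  facet normal 0.0000 0.0000 1.0000
    outer loop
      vertex 0.0 0.0 8.2
      vertex 14.7 0.0 8.2
      vertex 14.7 12.4 8.2
    endloop
  endfacet
  facet normal 0.0000 0.0000 1.0000
    outer loop
      vertex 0.0 0.0 8.2
      vertex 14.7 12.4 8.2
      vertex 0.0 12.4 8.2
    endloop
  endfacet
  facet normal 0.0000 -1.0000 0.0000
    outer loop
      vertex 0.0 0.0 0.0
      vertex 14.7 0.0 0.0
      vertex 14.7 0.0 8.2
    endloop
  endfacet
  facet normal 0.0000 -1.0000 0.0000
    outer loop
      vertex 0.0 0.0 0.0
      vertex 14.7 0.0 8.2
      vertex 0.0 0.0 8.2
    endloop
  endfacet
  facet normal 0.0000 1.0000 0.0000
    outer loop
      vertex 14.7 12.4 8.2
      vertex 14.7 12.4 0.0
      vertex 0.0 12.4 0.0
    endloop
  endfacet
  facet normal 0.0000 1.0000 0.0000
    outer loop
      vertex 0.0 12.4 8.2
      vertex 14.7 12.4 8.2
      vertex 0.0 12.4 0.0
    endloop
  endfacet
  facet normal -1.0000 0.0000 0.0000
    outer loop
      vertex 0.0 12.4 8.2
      vertex 0.0 12.4 0.0
      vertex 0.0 0.0 0.0
    endloop
  endfacet
  facet normal -1.0000 0.0000 0.0000
    outer loop
      vertex 0.0 0.0 8.2
      vertex 0.0 12.4 8.2
      vertex 0.0 0.0 0.0
    endloop
  endfacet
  facet normal 1.0000 0.0000 0.0000
    outer loop
      vertex 14.7 0.0 0.0
      vertex 14.7 12.4 0.0
      vertex 14.7 12.4 8.2
    endloop
  endfacet
  facet normal 1.0000 0.0000 0.0000
    outer loop
      vertex 14.7 0.0 0.0
      vertex 14.7 12.4 8.2
      vertex 14.7 0.0 8.2
    endloop
  endfacet
endsolid part

The G0 Z moves step by Δz≈2.7 mm. Every layer's G1 loop is the same polygon, so the solid is a straight extrusion of it from z=0 to z≈8.2. Closing with flat bottom and top caps and triangulating gives 12 facets — a rectangular box, roughly 14.7 × 12.4 mm footprint and 8.2 mm tall.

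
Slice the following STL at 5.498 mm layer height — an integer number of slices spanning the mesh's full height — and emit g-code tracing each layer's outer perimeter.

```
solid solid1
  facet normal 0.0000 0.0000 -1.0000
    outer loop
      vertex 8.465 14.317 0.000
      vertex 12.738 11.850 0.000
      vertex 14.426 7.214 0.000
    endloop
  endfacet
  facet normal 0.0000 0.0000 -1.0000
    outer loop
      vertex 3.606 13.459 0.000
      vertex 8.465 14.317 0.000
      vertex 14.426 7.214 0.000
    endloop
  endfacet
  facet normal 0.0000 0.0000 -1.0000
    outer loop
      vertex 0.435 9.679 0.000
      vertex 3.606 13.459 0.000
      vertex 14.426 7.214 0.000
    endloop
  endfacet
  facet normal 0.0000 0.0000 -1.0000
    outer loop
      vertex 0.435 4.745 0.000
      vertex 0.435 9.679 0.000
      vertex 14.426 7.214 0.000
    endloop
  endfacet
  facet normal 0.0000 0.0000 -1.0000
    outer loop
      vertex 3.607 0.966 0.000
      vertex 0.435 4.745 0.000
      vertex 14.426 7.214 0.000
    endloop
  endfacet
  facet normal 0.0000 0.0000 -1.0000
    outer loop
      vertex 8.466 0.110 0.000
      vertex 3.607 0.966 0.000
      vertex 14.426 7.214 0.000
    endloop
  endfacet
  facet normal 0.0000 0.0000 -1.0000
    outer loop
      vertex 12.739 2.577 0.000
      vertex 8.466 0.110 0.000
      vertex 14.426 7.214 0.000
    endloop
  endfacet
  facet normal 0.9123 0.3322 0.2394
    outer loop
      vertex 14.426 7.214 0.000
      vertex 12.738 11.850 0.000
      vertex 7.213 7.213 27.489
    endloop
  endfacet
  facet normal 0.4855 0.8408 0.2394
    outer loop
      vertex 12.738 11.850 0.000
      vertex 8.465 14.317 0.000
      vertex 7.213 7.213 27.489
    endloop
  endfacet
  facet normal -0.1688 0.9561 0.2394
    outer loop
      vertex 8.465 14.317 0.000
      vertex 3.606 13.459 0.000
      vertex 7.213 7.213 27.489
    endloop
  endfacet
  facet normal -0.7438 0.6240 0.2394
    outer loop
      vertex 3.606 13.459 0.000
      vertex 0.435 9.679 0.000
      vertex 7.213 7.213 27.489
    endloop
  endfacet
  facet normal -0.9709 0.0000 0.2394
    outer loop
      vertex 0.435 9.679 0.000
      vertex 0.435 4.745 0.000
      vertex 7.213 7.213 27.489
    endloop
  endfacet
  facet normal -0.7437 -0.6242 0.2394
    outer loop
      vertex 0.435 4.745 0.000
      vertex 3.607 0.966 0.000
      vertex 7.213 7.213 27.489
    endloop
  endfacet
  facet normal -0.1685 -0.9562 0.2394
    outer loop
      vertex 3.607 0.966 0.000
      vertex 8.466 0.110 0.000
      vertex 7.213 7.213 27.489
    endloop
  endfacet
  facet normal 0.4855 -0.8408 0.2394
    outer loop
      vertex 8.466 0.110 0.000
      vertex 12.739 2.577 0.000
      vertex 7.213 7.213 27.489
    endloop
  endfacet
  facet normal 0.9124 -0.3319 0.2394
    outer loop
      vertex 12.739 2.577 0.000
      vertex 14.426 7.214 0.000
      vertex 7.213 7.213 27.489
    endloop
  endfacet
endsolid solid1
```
; perimeter-only toolpath
G21 ; units = mm
G90 ; absolute positioning
G28 ; home
; layer 1
G0 Z5.498
G0 X12.983 Y7.214
G1 X11.633 Y10.923
G1 X8.215 Y12.896
G1 X4.327 Y12.210
G1 X1.791 Y9.186
G1 X1.791 Y5.239
G1 X4.328 Y2.215
G1 X8.215 Y1.531
G1 X11.634 Y3.504
G1 X12.983 Y7.214
; layer 2
G0 Z10.996
G0 X11.541 Y7.214
G1 X10.528 Y9.995
G1 X7.964 Y11.475
G1 X5.049 Y10.961
G1 X3.146 Y8.693
G1 X3.146 Y5.732
G1 X5.049 Y3.465
G1 X7.965 Y2.951
G1 X10.529 Y4.431
G1 X11.541 Y7.214
; layer 3
G0 Z16.493
G0 X10.098 Y7.213
G1 X9.423 Y9.068
G1 X7.714 Y10.055
G1 X5.770 Y9.711
G1 X4.502 Y8.199
G1 X4.502 Y6.226
G1 X5.771 Y4.714
G1 X7.714 Y4.372
G1 X9.423 Y5.359
G1 X10.098 Y7.213
; layer 4
G0 Z21.991
G0 X8.656 Y7.213
G1 X8.318 Y8.140
G1 X7.463 Y8.634
G1 X6.492 Y8.462
G1 X5.857 Y7.706
G1 X5.857 Y6.719
G1 X6.492 Y5.964
G1 X7.464 Y5.792
G1 X8.318 Y6.286
G1 X8.656 Y7.213
M2 ; end

The solid is a regular 9-sided pyramid, base circumscribed radius ≈ 7.21 mm, apex at z ≈ 27.5 mm. Slicing at Δz = 5.498 mm — 5 equal slices spanning the solid's height, so layer i sits at z = i·h/5 — gives 4 non-empty perimeters. Each is a 9-segment closed polygon; G0 lifts to the layer z and rapids to the start vertex, then G1 traces the edges. The cross-section shrinks linearly with z (the slice at the apex is degenerate and omitted).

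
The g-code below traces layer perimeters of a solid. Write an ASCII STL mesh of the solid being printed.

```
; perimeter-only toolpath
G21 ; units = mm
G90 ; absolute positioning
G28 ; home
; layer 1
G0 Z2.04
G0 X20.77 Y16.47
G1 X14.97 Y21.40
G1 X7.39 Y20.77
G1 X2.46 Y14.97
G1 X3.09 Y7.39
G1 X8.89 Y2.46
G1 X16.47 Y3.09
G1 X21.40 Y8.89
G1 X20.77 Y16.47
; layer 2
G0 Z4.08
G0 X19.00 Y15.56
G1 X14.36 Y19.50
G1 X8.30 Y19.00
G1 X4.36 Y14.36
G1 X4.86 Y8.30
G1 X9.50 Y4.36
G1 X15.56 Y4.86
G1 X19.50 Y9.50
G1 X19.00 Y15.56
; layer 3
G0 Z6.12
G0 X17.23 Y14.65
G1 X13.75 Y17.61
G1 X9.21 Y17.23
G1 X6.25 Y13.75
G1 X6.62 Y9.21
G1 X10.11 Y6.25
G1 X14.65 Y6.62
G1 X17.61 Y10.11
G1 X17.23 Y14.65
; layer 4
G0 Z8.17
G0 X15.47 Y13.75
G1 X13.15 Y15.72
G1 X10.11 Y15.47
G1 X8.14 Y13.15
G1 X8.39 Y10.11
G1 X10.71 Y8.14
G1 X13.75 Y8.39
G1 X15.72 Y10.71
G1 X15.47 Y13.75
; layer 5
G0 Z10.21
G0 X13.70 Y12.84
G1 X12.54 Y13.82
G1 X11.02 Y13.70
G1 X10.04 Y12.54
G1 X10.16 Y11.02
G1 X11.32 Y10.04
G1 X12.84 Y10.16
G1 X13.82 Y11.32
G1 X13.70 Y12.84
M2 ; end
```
solid part
  facet normal 0.0000 0.0000 -1.0000
    outer loop
      vertex 6.48 22.54 0.00
      vertex 15.58 23.29 0.00
      vertex 22.54 17.38 0.00
    endloop
  endfacet
  facet normal 0.0000 0.0000 -1.0000
    outer loop
      vertex 0.57 15.58 0.00
      vertex 6.48 22.54 0.00
      vertex 22.54 17.38 0.00
    endloop
  endfacet
  facet normal 0.0000 0.0000 -1.0000
    outer loop
      vertex 1.32 6.48 0.00
      vertex 0.57 15.58 0.00
      vertex 22.54 17.38 0.00
    endloop
  endfacet
  facet normal 0.0000 0.0000 -1.0000
    outer loop
      vertex 8.28 0.57 0.00
      vertex 1.32 6.48 0.00
      vertex 22.54 17.38 0.00
    endloop
  endfacet
  facet normal 0.0000 0.0000 -1.0000
    outer loop
      vertex 17.38 1.32 0.00
      vertex 8.28 0.57 0.00
      vertex 22.54 17.38 0.00
    endloop
  endfacet
  facet normal 0.0000 0.0000 -1.0000
    outer loop
      vertex 23.29 8.28 0.00
      vertex 17.38 1.32 0.00
      vertex 22.54 17.38 0.00
    endloop
  endfacet
  facet normal 0.4812 0.5667 0.6689
    outer loop
      vertex 22.54 17.38 0.00
      vertex 15.58 23.29 0.00
      vertex 11.93 11.93 12.25
    endloop
  endfacet
  facet normal -0.0611 0.7409 0.6689
    outer loop
      vertex 15.58 23.29 0.00
      vertex 6.48 22.54 0.00
      vertex 11.93 11.93 12.25
    endloop
  endfacet
  facet normal -0.5667 0.4812 0.6689
    outer loop
      vertex 6.48 22.54 0.00
      vertex 0.57 15.58 0.00
      vertex 11.93 11.93 12.25
    endloop
  endfacet
  facet normal -0.7409 -0.0611 0.6689
    outer loop
      vertex 0.57 15.58 0.00
      vertex 1.32 6.48 0.00
      vertex 11.93 11.93 12.25
    endloop
  endfacet
  facet normal -0.4812 -0.5667 0.6689
    outer loop
      vertex 1.32 6.48 0.00
      vertex 8.28 0.57 0.00
      vertex 11.93 11.93 12.25
    endloop
  endfacet
  facet normal 0.0611 -0.7409 0.6689
    outer loop
      vertex 8.28 0.57 0.00
      vertex 17.38 1.32 0.00
      vertex 11.93 11.93 12.25
    endloop
  endfacet
  facet normal 0.5667 -0.4812 0.6689
    outer loop
      vertex 17.38 1.32 0.00
      vertex 23.29 8.28 0.00
      vertex 11.93 11.93 12.25
    endloop
  endfacet
  facet normal 0.7409 0.0611 0.6689
    outer loop
      vertex 23.29 8.28 0.00
      vertex 22.54 17.38 0.00
      vertex 11.93 11.93 12.25
    endloop
  endfacet
endsolid part

The G0 Z moves step by Δz≈2.04 mm. The G1 loops shrink linearly with z, so the solid tapers from its base footprint up to z≈12.2. Closing with a flat bottom cap and the tapered top and triangulating gives 14 facets — a regular 8-sided pyramid, base circumscribed radius ≈ 11.9 mm, apex at z ≈ 12.2 mm.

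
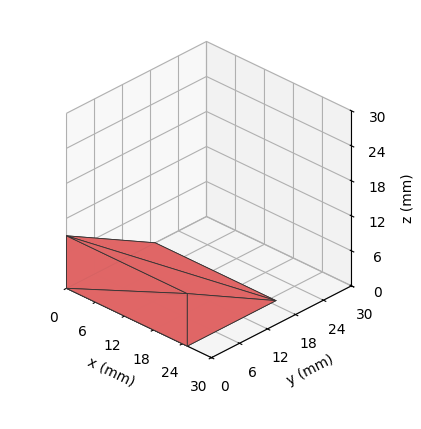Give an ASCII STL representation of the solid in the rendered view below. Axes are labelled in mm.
Reading the render: the shape is a wedge (ramp): 25 × 19 mm base, rising to 9 mm along the y=0 edge and sloping linearly to z=0 at y=19 (dimensions read to the nearest mm from the axis ticks). For the STL, each face is triangulated and given an outward normal.

solid part
  facet normal 0.0000 0.0000 -1.0000
    outer loop
      vertex 25.00 19.00 0.00
      vertex 25.00 0.00 0.00
      vertex 0.00 0.00 0.00
    endloop
  endfacet
  facet normal 0.0000 0.0000 -1.0000
    outer loop
      vertex 0.00 19.00 0.00
      vertex 25.00 19.00 0.00
      vertex 0.00 0.00 0.00
    endloop
  endfacet
  facet normal 0.0000 -1.0000 0.0000
    outer loop
      vertex 0.00 0.00 0.00
      vertex 25.00 0.00 0.00
      vertex 25.00 0.00 9.00
    endloop
  endfacet
  facet normal 0.0000 -1.0000 0.0000
    outer loop
      vertex 0.00 0.00 0.00
      vertex 25.00 0.00 9.00
      vertex 0.00 0.00 9.00
    endloop
  endfacet
  facet normal 0.0000 0.4281 0.9037
    outer loop
      vertex 0.00 0.00 9.00
      vertex 25.00 0.00 9.00
      vertex 25.00 19.00 0.00
    endloop
  endfacet
  facet normal 0.0000 0.4281 0.9037
    outer loop
      vertex 0.00 0.00 9.00
      vertex 25.00 19.00 0.00
      vertex 0.00 19.00 0.00
    endloop
  endfacet
  facet normal -1.0000 0.0000 0.0000
    outer loop
      vertex 0.00 0.00 9.00
      vertex 0.00 19.00 0.00
      vertex 0.00 0.00 0.00
    endloop
  endfacet
  facet normal 1.0000 0.0000 0.0000
    outer loop
      vertex 25.00 0.00 0.00
      vertex 25.00 19.00 0.00
      vertex 25.00 0.00 9.00
    endloop
  endfacet
endsolid part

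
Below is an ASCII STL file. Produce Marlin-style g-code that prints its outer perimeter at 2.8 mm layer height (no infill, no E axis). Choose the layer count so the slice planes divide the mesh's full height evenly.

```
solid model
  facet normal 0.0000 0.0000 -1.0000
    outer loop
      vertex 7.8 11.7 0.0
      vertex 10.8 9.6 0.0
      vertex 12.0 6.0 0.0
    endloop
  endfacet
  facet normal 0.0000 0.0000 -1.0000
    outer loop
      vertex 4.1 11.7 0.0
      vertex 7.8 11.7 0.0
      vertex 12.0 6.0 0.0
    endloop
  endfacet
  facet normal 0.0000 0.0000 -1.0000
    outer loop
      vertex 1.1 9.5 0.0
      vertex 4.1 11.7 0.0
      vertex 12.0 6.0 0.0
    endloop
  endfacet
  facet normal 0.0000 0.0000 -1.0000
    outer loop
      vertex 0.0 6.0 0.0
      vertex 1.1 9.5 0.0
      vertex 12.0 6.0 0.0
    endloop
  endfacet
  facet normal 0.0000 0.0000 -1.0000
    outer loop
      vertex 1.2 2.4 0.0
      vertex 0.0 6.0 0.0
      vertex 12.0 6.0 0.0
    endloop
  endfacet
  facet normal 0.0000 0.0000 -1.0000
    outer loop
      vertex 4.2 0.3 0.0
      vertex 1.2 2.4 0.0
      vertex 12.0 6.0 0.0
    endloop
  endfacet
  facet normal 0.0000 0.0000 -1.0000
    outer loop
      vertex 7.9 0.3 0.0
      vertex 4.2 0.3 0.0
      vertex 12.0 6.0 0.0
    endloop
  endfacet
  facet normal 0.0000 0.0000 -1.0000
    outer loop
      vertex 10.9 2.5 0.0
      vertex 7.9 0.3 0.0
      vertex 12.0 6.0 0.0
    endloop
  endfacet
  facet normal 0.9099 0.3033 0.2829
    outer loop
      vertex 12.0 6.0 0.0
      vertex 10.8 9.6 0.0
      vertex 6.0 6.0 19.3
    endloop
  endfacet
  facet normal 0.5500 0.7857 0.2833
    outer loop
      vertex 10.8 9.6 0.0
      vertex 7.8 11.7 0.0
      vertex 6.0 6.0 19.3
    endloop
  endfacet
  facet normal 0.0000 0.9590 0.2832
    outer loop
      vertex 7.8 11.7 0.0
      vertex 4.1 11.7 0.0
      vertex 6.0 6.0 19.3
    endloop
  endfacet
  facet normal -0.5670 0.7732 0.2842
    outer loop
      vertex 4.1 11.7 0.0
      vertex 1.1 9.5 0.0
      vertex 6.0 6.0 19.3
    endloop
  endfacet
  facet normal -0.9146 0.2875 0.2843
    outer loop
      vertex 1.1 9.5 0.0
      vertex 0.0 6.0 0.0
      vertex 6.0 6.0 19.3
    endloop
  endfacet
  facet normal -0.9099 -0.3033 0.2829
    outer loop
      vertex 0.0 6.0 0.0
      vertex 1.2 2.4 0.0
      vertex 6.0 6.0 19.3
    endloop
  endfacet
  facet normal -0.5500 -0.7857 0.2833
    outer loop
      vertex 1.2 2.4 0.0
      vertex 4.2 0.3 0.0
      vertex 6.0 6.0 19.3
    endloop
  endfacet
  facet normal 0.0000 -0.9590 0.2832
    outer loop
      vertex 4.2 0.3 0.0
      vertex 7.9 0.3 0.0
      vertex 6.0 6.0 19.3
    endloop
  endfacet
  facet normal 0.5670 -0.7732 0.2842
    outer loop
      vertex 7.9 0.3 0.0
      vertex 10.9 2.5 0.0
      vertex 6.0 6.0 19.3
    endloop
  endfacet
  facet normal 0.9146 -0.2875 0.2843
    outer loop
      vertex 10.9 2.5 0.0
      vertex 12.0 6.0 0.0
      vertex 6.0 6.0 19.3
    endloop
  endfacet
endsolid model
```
; perimeter-only toolpath
G21 ; units = mm
G90 ; absolute positioning
G28 ; home
; layer 1
G0 Z2.8
G0 X11.1 Y6.0
G1 X10.1 Y9.1
G1 X7.5 Y10.9
G1 X4.4 Y10.9
G1 X1.8 Y9.0
G1 X0.9 Y6.0
G1 X1.9 Y2.9
G1 X4.5 Y1.1
G1 X7.6 Y1.1
G1 X10.2 Y3.0
G1 X11.1 Y6.0
; layer 2
G0 Z5.5
G0 X10.3 Y6.0
G1 X9.4 Y8.6
G1 X7.3 Y10.1
G1 X4.6 Y10.1
G1 X2.5 Y8.5
G1 X1.7 Y6.0
G1 X2.6 Y3.4
G1 X4.7 Y1.9
G1 X7.4 Y1.9
G1 X9.5 Y3.5
G1 X10.3 Y6.0
; layer 3
G0 Z8.3
G0 X9.4 Y6.0
G1 X8.7 Y8.1
G1 X7.0 Y9.3
G1 X4.9 Y9.3
G1 X3.2 Y8.0
G1 X2.6 Y6.0
G1 X3.3 Y3.9
G1 X5.0 Y2.7
G1 X7.1 Y2.7
G1 X8.8 Y4.0
G1 X9.4 Y6.0
; layer 4
G0 Z11.0
G0 X8.6 Y6.0
G1 X8.1 Y7.5
G1 X6.8 Y8.4
G1 X5.2 Y8.4
G1 X3.9 Y7.5
G1 X3.4 Y6.0
G1 X3.9 Y4.5
G1 X5.2 Y3.6
G1 X6.8 Y3.6
G1 X8.1 Y4.5
G1 X8.6 Y6.0
; layer 5
G0 Z13.8
G0 X7.7 Y6.0
G1 X7.4 Y7.0
G1 X6.5 Y7.6
G1 X5.5 Y7.6
G1 X4.6 Y7.0
G1 X4.3 Y6.0
G1 X4.6 Y5.0
G1 X5.5 Y4.4
G1 X6.5 Y4.4
G1 X7.4 Y5.0
G1 X7.7 Y6.0
; layer 6
G0 Z16.5
G0 X6.9 Y6.0
G1 X6.7 Y6.5
G1 X6.3 Y6.8
G1 X5.7 Y6.8
G1 X5.3 Y6.5
G1 X5.1 Y6.0
G1 X5.3 Y5.5
G1 X5.7 Y5.2
G1 X6.3 Y5.2
G1 X6.7 Y5.5
G1 X6.9 Y6.0
M2 ; end

The solid is a regular 10-sided pyramid, base circumscribed radius ≈ 6 mm, apex at z ≈ 19.3 mm. Slicing at Δz = 2.8 mm — 7 equal slices spanning the solid's height, so layer i sits at z = i·h/7 — gives 6 non-empty perimeters. Each is a 10-segment closed polygon; G0 lifts to the layer z and rapids to the start vertex, then G1 traces the edges. The cross-section shrinks linearly with z (the slice at the apex is degenerate and omitted).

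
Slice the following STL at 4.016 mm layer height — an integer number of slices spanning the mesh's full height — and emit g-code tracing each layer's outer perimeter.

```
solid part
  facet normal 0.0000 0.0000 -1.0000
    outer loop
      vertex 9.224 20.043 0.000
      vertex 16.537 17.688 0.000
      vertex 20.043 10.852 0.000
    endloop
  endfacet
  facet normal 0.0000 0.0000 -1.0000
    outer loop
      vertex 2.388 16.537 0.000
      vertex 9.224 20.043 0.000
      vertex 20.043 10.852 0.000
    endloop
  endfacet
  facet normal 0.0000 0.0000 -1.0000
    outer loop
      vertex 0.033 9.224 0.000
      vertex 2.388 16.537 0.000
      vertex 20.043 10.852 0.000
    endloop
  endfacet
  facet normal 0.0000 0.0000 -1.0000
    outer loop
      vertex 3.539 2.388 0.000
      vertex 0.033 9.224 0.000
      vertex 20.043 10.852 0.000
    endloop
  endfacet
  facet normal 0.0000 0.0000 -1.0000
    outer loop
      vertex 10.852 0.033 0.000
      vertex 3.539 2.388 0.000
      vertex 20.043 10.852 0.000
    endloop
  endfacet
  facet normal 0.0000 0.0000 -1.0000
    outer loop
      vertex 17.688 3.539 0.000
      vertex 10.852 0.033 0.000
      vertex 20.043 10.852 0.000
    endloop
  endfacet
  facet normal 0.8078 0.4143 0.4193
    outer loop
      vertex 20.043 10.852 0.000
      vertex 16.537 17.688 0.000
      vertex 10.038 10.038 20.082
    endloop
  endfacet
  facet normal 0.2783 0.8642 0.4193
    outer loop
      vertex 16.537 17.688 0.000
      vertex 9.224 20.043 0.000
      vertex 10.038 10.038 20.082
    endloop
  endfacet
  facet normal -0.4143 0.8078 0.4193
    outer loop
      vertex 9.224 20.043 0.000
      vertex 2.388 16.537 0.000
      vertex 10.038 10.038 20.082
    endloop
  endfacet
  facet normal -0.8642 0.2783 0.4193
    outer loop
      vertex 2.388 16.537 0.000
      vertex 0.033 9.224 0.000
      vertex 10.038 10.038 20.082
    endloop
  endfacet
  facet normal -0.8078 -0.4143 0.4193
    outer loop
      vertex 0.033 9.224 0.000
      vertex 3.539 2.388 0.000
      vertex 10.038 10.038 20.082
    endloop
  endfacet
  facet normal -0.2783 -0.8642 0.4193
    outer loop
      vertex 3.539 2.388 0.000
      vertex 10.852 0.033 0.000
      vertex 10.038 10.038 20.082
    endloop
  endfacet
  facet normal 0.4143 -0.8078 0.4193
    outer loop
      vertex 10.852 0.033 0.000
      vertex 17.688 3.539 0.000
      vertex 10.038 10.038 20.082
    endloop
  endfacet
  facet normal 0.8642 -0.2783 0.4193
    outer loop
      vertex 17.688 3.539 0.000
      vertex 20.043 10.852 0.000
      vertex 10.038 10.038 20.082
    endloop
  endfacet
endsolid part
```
; perimeter-only toolpath
G21 ; units = mm
G90 ; absolute positioning
G28 ; home
; layer 1
G0 Z4.016
G0 X18.042 Y10.689
G1 X15.237 Y16.158
G1 X9.387 Y18.042
G1 X3.918 Y15.237
G1 X2.034 Y9.387
G1 X4.839 Y3.918
G1 X10.689 Y2.034
G1 X16.158 Y4.839
G1 X18.042 Y10.689
; layer 2
G0 Z8.033
G0 X16.041 Y10.526
G1 X13.937 Y14.628
G1 X9.550 Y16.041
G1 X5.448 Y13.937
G1 X4.035 Y9.550
G1 X6.139 Y5.448
G1 X10.526 Y4.035
G1 X14.628 Y6.139
G1 X16.041 Y10.526
; layer 3
G0 Z12.049
G0 X14.040 Y10.364
G1 X12.638 Y13.098
G1 X9.712 Y14.040
G1 X6.978 Y12.638
G1 X6.036 Y9.712
G1 X7.438 Y6.978
G1 X10.364 Y6.036
G1 X13.098 Y7.438
G1 X14.040 Y10.364
; layer 4
G0 Z16.066
G0 X12.039 Y10.201
G1 X11.338 Y11.568
G1 X9.875 Y12.039
G1 X8.508 Y11.338
G1 X8.037 Y9.875
G1 X8.738 Y8.508
G1 X10.201 Y8.037
G1 X11.568 Y8.738
G1 X12.039 Y10.201
M2 ; end

The solid is a regular 8-sided pyramid, base circumscribed radius ≈ 10 mm, apex at z ≈ 20.1 mm. Slicing at Δz = 4.016 mm — 5 equal slices spanning the solid's height, so layer i sits at z = i·h/5 — gives 4 non-empty perimeters. Each is a 8-segment closed polygon; G0 lifts to the layer z and rapids to the start vertex, then G1 traces the edges. The cross-section shrinks linearly with z (the slice at the apex is degenerate and omitted).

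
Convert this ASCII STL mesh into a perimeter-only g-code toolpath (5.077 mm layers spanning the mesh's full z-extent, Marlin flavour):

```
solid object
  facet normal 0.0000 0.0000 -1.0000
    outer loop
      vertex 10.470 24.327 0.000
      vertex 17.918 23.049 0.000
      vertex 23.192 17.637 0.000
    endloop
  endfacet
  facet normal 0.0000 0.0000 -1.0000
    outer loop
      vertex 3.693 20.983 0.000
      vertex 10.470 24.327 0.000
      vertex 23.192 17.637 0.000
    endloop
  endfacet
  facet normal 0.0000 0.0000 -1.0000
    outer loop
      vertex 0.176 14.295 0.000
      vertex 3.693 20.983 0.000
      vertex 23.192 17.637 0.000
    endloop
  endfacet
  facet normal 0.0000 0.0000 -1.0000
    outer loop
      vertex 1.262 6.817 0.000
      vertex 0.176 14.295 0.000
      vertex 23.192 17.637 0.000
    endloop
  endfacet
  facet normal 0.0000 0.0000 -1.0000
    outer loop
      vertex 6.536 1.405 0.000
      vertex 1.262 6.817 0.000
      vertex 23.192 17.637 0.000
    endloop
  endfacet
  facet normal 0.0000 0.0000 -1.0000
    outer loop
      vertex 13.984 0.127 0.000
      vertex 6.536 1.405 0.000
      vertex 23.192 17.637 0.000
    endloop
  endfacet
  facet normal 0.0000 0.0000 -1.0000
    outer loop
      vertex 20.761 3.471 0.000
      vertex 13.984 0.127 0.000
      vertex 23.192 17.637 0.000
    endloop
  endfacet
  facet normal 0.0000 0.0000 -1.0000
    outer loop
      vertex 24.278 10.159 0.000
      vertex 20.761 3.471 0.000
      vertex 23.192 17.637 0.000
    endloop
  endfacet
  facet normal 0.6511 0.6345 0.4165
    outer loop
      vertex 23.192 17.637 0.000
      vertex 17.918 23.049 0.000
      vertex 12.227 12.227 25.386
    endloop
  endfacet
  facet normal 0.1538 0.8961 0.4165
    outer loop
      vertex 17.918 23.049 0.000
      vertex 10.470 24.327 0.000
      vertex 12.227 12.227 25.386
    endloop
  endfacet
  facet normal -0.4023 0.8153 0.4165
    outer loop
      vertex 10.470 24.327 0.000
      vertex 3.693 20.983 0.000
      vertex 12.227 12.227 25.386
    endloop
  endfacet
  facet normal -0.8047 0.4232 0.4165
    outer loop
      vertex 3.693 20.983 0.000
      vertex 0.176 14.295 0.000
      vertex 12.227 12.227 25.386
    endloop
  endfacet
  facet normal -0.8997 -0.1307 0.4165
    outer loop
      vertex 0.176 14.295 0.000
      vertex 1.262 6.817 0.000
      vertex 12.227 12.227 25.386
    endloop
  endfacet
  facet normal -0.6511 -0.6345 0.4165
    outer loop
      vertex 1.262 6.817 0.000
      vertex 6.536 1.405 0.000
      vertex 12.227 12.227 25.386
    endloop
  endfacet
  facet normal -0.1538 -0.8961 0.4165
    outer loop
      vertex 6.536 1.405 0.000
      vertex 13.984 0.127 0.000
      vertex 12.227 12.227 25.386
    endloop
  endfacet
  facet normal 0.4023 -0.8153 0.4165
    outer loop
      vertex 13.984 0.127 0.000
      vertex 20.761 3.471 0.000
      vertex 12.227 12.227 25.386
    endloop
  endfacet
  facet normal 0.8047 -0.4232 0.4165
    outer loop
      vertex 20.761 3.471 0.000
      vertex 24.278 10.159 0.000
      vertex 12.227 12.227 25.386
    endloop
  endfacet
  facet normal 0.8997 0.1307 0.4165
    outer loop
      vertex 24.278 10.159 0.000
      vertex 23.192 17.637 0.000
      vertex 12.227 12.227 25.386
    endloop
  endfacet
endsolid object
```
; perimeter-only toolpath
G21 ; units = mm
G90 ; absolute positioning
G28 ; home
; layer 1
G0 Z5.077
G0 X20.999 Y16.555
G1 X16.780 Y20.885
G1 X10.821 Y21.907
G1 X5.400 Y19.232
G1 X2.586 Y13.881
G1 X3.455 Y7.899
G1 X7.674 Y3.569
G1 X13.633 Y2.547
G1 X19.054 Y5.222
G1 X21.868 Y10.573
G1 X20.999 Y16.555
; layer 2
G0 Z10.154
G0 X18.806 Y15.473
G1 X15.642 Y18.720
G1 X11.173 Y19.487
G1 X7.107 Y17.481
G1 X4.996 Y13.468
G1 X5.648 Y8.981
G1 X8.812 Y5.734
G1 X13.281 Y4.967
G1 X17.347 Y6.973
G1 X19.458 Y10.986
G1 X18.806 Y15.473
; layer 3
G0 Z15.232
G0 X16.613 Y14.391
G1 X14.503 Y16.556
G1 X11.524 Y17.067
G1 X8.813 Y15.729
G1 X7.407 Y13.054
G1 X7.841 Y10.063
G1 X9.951 Y7.898
G1 X12.930 Y7.387
G1 X15.641 Y8.725
G1 X17.047 Y11.400
G1 X16.613 Y14.391
; layer 4
G0 Z20.309
G0 X14.420 Y13.309
G1 X13.365 Y14.391
G1 X11.876 Y14.647
G1 X10.520 Y13.978
G1 X9.817 Y12.641
G1 X10.034 Y11.145
G1 X11.089 Y10.063
G1 X12.578 Y9.807
G1 X13.934 Y10.476
G1 X14.637 Y11.813
G1 X14.420 Y13.309
M2 ; end

The solid is a regular 10-sided pyramid, base circumscribed radius ≈ 12.2 mm, apex at z ≈ 25.4 mm. Slicing at Δz = 5.077 mm — 5 equal slices spanning the solid's height, so layer i sits at z = i·h/5 — gives 4 non-empty perimeters. Each is a 10-segment closed polygon; G0 lifts to the layer z and rapids to the start vertex, then G1 traces the edges. The cross-section shrinks linearly with z (the slice at the apex is degenerate and omitted).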